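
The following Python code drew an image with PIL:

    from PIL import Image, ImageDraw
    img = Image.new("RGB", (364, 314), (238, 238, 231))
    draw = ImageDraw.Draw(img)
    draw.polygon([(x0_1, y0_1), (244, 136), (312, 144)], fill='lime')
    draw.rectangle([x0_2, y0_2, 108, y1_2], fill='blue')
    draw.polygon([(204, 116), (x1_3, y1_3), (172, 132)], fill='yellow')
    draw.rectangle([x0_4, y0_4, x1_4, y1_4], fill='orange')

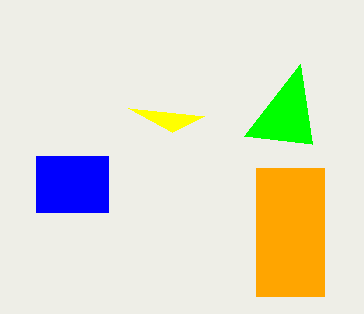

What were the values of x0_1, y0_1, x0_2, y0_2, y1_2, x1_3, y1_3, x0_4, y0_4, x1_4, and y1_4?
x0_1 = 300, y0_1 = 64, x0_2 = 36, y0_2 = 156, y1_2 = 212, x1_3 = 128, y1_3 = 108, x0_4 = 256, y0_4 = 168, x1_4 = 324, y1_4 = 296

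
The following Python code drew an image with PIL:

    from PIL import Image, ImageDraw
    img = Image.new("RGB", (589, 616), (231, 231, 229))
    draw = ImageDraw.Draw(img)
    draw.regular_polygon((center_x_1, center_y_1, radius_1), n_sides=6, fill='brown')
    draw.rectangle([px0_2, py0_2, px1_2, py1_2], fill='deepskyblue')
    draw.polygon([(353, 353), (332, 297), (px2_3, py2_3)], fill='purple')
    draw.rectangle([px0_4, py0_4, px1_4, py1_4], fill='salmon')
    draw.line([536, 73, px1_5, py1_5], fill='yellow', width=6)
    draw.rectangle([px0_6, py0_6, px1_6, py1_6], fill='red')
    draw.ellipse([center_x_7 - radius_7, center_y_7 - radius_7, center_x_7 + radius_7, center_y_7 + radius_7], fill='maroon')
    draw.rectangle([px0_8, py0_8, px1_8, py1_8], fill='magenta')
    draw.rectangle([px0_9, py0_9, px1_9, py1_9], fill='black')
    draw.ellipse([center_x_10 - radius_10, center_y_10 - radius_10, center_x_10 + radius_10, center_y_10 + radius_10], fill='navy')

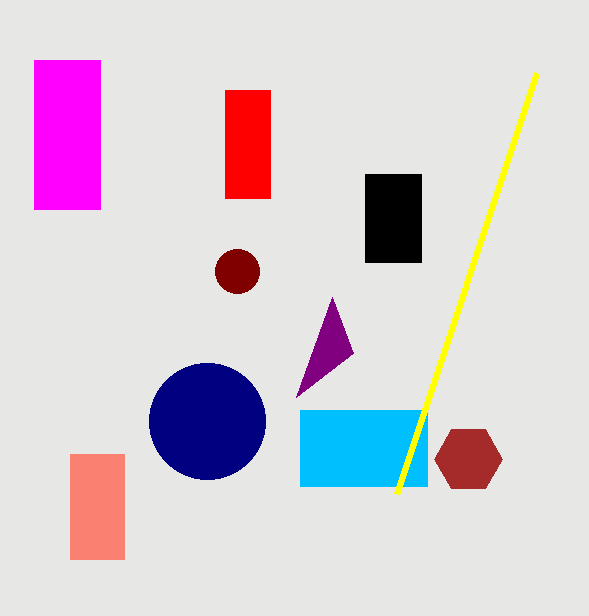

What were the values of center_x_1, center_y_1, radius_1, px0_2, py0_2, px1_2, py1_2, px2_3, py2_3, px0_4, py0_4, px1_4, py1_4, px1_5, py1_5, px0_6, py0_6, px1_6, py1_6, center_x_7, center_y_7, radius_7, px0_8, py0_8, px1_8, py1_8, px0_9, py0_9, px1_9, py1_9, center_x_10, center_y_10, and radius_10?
center_x_1 = 468
center_y_1 = 459
radius_1 = 34
px0_2 = 300
py0_2 = 410
px1_2 = 427
py1_2 = 486
px2_3 = 296
py2_3 = 397
px0_4 = 70
py0_4 = 454
px1_4 = 124
py1_4 = 559
px1_5 = 396
py1_5 = 494
px0_6 = 225
py0_6 = 90
px1_6 = 270
py1_6 = 198
center_x_7 = 237
center_y_7 = 271
radius_7 = 22
px0_8 = 34
py0_8 = 60
px1_8 = 100
py1_8 = 209
px0_9 = 365
py0_9 = 174
px1_9 = 421
py1_9 = 262
center_x_10 = 207
center_y_10 = 421
radius_10 = 58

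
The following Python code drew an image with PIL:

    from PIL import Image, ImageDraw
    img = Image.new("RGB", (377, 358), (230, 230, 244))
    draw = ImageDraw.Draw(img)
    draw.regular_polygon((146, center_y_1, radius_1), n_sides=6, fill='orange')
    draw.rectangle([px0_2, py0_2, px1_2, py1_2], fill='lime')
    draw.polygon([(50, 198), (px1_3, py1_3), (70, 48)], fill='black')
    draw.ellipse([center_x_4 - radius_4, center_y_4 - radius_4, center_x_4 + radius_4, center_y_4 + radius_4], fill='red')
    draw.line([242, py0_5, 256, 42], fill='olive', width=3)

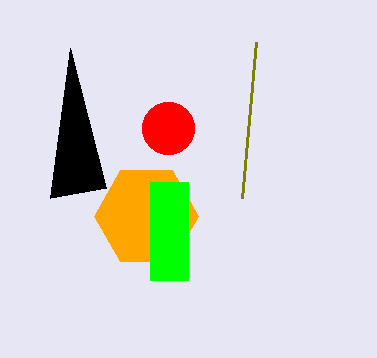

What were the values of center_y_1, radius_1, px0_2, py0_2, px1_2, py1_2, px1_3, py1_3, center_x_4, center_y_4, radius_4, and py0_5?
center_y_1 = 216; radius_1 = 52; px0_2 = 150; py0_2 = 182; px1_2 = 188; py1_2 = 280; px1_3 = 106; py1_3 = 188; center_x_4 = 168; center_y_4 = 128; radius_4 = 26; py0_5 = 198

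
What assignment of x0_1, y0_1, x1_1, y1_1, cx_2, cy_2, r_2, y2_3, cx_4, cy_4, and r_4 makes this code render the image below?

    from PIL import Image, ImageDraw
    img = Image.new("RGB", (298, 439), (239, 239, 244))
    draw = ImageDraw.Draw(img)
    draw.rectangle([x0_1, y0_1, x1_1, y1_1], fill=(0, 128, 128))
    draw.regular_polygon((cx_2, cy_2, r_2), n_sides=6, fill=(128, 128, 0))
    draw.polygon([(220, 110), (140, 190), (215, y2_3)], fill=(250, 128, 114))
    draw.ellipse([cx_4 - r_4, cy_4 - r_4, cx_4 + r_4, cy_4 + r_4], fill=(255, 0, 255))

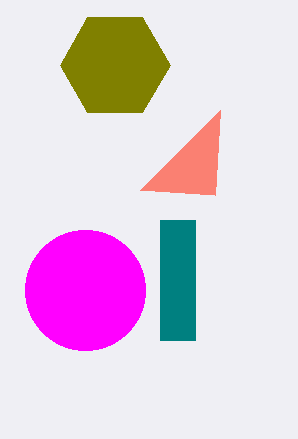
x0_1 = 160; y0_1 = 220; x1_1 = 195; y1_1 = 340; cx_2 = 115; cy_2 = 65; r_2 = 55; y2_3 = 195; cx_4 = 85; cy_4 = 290; r_4 = 60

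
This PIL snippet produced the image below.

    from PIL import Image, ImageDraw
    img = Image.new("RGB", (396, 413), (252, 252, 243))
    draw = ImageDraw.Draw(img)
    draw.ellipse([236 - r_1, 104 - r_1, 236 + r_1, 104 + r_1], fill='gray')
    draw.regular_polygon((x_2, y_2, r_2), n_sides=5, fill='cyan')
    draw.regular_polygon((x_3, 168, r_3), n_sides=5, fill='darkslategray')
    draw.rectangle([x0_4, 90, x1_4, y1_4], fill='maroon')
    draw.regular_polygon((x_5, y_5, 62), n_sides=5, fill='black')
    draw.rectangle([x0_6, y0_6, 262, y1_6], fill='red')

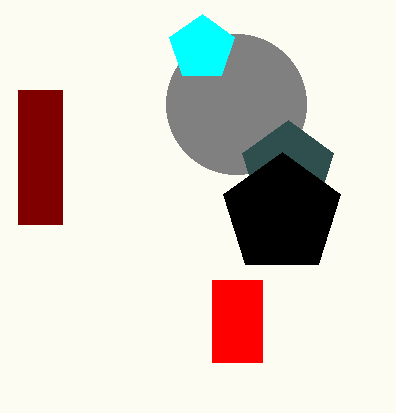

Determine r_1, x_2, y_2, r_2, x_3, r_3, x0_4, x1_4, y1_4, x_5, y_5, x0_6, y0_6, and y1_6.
r_1 = 70; x_2 = 202; y_2 = 48; r_2 = 34; x_3 = 288; r_3 = 48; x0_4 = 18; x1_4 = 62; y1_4 = 224; x_5 = 282; y_5 = 214; x0_6 = 212; y0_6 = 280; y1_6 = 362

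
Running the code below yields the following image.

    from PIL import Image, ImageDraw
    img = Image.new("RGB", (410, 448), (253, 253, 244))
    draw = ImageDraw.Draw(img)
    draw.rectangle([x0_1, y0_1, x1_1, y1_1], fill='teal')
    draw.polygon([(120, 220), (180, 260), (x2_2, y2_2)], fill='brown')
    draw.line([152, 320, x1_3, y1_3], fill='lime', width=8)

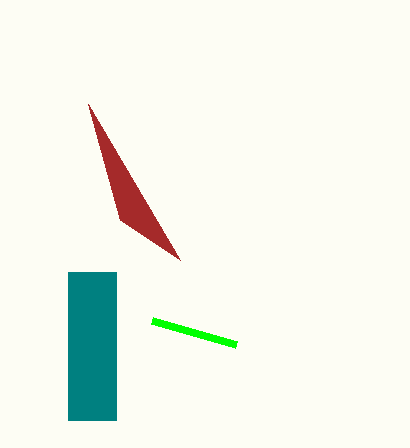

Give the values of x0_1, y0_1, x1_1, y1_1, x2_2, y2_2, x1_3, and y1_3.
x0_1 = 68, y0_1 = 272, x1_1 = 116, y1_1 = 420, x2_2 = 88, y2_2 = 104, x1_3 = 236, y1_3 = 344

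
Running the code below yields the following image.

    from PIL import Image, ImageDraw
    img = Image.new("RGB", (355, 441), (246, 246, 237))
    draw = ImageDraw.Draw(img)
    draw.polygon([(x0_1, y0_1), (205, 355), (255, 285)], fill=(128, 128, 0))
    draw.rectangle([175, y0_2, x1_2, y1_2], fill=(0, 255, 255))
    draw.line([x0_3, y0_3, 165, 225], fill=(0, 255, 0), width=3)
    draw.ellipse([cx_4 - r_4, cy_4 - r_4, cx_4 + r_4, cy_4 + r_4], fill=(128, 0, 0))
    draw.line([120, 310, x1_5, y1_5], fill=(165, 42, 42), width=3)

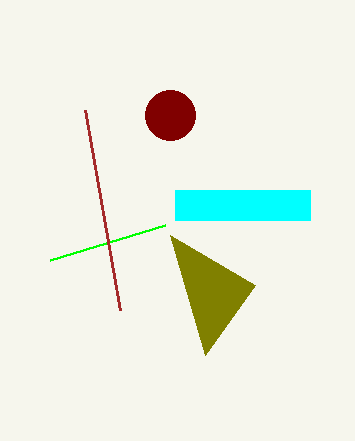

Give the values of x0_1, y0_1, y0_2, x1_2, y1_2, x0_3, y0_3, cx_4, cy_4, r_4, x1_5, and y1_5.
x0_1 = 170, y0_1 = 235, y0_2 = 190, x1_2 = 310, y1_2 = 220, x0_3 = 50, y0_3 = 260, cx_4 = 170, cy_4 = 115, r_4 = 25, x1_5 = 85, y1_5 = 110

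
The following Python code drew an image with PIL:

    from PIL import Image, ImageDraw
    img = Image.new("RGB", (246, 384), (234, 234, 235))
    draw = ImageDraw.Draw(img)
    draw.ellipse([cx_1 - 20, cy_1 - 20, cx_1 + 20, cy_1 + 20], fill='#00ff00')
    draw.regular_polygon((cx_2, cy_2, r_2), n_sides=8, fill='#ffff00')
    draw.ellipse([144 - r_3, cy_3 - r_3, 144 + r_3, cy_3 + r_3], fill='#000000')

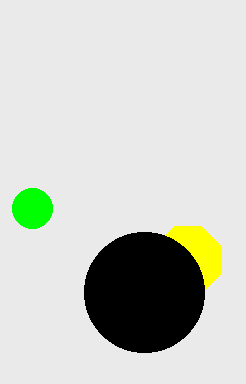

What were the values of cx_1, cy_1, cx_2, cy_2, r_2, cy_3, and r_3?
cx_1 = 32
cy_1 = 208
cx_2 = 188
cy_2 = 260
r_2 = 36
cy_3 = 292
r_3 = 60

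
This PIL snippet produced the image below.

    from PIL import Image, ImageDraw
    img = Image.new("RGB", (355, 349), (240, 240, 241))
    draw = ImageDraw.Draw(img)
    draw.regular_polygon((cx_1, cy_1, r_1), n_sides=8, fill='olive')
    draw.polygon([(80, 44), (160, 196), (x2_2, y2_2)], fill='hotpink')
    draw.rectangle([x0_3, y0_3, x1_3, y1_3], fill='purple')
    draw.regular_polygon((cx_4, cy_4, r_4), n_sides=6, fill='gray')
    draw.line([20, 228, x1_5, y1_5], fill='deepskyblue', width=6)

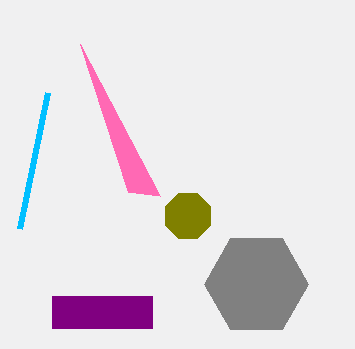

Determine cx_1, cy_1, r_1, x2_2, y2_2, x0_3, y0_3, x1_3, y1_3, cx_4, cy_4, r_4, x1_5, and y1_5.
cx_1 = 188, cy_1 = 216, r_1 = 24, x2_2 = 128, y2_2 = 192, x0_3 = 52, y0_3 = 296, x1_3 = 152, y1_3 = 328, cx_4 = 256, cy_4 = 284, r_4 = 52, x1_5 = 48, y1_5 = 92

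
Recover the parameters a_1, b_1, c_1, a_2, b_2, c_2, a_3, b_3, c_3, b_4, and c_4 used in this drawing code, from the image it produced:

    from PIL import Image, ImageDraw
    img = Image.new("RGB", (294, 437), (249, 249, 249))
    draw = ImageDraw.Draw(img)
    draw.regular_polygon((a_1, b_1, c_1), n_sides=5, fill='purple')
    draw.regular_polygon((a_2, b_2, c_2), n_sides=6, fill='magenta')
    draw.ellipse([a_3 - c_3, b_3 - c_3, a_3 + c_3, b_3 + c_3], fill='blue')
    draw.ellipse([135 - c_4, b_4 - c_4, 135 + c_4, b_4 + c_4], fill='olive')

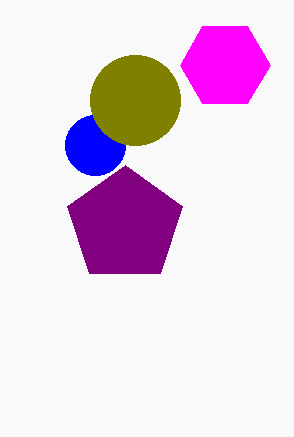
a_1 = 125, b_1 = 225, c_1 = 60, a_2 = 225, b_2 = 65, c_2 = 45, a_3 = 95, b_3 = 145, c_3 = 30, b_4 = 100, c_4 = 45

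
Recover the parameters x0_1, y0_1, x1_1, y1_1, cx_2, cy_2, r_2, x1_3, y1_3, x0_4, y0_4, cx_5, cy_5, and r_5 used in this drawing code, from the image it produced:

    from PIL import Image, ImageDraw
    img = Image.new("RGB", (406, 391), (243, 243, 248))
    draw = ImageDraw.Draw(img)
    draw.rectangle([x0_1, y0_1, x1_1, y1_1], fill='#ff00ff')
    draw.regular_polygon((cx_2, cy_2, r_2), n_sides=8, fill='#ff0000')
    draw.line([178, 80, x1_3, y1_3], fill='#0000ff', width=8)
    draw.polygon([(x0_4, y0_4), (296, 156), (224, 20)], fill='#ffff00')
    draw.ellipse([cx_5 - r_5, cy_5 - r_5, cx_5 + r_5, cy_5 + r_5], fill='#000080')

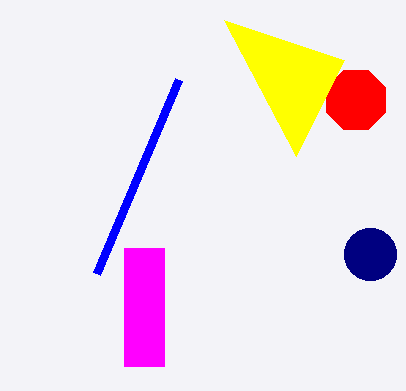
x0_1 = 124; y0_1 = 248; x1_1 = 164; y1_1 = 366; cx_2 = 356; cy_2 = 100; r_2 = 32; x1_3 = 96; y1_3 = 274; x0_4 = 344; y0_4 = 60; cx_5 = 370; cy_5 = 254; r_5 = 26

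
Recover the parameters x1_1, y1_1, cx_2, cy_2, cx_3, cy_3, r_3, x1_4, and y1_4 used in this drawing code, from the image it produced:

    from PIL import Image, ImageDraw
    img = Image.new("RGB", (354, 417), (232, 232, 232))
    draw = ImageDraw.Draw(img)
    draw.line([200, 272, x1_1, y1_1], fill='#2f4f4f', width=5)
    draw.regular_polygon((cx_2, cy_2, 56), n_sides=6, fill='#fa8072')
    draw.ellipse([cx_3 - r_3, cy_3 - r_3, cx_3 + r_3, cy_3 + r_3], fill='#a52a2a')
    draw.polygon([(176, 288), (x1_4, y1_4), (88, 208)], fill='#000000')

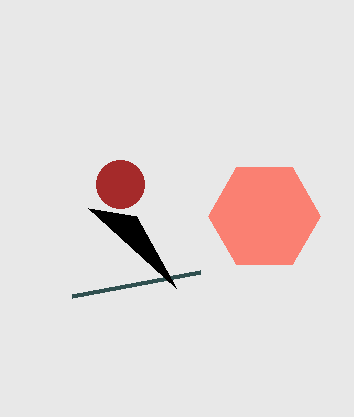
x1_1 = 72; y1_1 = 296; cx_2 = 264; cy_2 = 216; cx_3 = 120; cy_3 = 184; r_3 = 24; x1_4 = 136; y1_4 = 216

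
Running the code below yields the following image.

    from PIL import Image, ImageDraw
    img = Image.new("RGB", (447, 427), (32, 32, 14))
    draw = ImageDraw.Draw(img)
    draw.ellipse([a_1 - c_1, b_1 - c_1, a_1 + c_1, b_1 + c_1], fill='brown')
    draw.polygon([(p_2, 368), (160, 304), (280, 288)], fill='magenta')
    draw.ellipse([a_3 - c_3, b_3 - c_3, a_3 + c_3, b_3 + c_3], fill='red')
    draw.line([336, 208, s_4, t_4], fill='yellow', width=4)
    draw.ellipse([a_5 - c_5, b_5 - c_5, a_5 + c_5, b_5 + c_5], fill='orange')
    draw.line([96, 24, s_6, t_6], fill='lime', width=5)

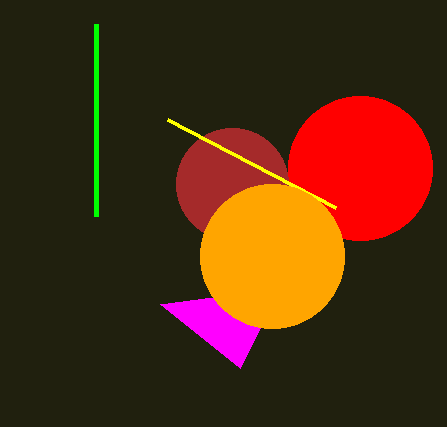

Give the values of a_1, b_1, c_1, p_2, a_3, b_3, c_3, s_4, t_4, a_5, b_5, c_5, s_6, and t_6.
a_1 = 232; b_1 = 184; c_1 = 56; p_2 = 240; a_3 = 360; b_3 = 168; c_3 = 72; s_4 = 168; t_4 = 120; a_5 = 272; b_5 = 256; c_5 = 72; s_6 = 96; t_6 = 216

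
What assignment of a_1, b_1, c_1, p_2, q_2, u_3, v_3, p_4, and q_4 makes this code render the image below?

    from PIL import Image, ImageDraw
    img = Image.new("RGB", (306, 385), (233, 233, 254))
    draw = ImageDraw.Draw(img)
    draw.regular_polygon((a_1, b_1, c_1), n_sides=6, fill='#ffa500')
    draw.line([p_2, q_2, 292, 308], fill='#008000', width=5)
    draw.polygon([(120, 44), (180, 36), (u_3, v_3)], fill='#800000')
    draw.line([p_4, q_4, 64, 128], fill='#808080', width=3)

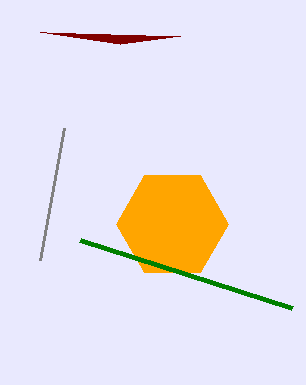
a_1 = 172
b_1 = 224
c_1 = 56
p_2 = 80
q_2 = 240
u_3 = 40
v_3 = 32
p_4 = 40
q_4 = 260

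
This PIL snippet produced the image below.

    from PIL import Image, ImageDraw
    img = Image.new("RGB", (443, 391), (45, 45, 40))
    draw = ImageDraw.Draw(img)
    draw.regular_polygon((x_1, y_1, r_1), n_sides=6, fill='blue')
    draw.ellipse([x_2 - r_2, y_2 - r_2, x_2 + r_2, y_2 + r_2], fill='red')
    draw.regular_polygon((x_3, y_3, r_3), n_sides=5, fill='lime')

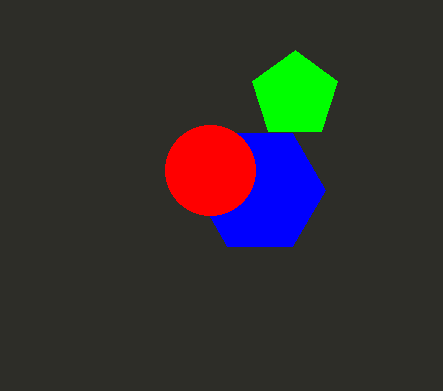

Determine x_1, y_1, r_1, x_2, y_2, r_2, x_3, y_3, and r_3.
x_1 = 260, y_1 = 190, r_1 = 65, x_2 = 210, y_2 = 170, r_2 = 45, x_3 = 295, y_3 = 95, r_3 = 45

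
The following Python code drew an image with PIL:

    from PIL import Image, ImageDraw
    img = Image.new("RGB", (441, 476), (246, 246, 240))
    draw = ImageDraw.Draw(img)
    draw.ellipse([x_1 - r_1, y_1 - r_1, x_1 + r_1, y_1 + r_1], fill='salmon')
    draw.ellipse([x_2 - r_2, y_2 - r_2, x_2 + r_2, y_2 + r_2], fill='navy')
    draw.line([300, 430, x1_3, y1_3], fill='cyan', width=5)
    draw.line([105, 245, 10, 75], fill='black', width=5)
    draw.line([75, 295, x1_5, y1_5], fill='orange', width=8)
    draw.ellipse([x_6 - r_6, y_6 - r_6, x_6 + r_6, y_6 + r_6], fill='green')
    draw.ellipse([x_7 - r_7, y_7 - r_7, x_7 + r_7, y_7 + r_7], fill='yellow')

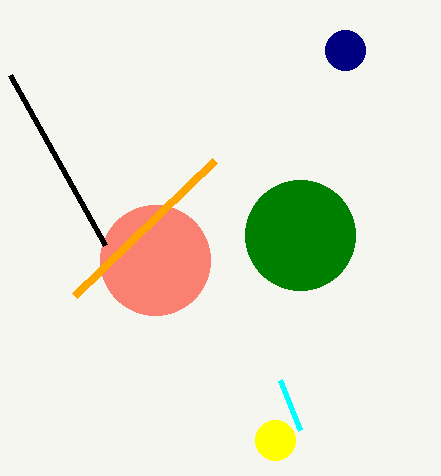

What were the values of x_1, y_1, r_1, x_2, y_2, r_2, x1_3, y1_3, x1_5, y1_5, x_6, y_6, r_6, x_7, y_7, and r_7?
x_1 = 155; y_1 = 260; r_1 = 55; x_2 = 345; y_2 = 50; r_2 = 20; x1_3 = 280; y1_3 = 380; x1_5 = 215; y1_5 = 160; x_6 = 300; y_6 = 235; r_6 = 55; x_7 = 275; y_7 = 440; r_7 = 20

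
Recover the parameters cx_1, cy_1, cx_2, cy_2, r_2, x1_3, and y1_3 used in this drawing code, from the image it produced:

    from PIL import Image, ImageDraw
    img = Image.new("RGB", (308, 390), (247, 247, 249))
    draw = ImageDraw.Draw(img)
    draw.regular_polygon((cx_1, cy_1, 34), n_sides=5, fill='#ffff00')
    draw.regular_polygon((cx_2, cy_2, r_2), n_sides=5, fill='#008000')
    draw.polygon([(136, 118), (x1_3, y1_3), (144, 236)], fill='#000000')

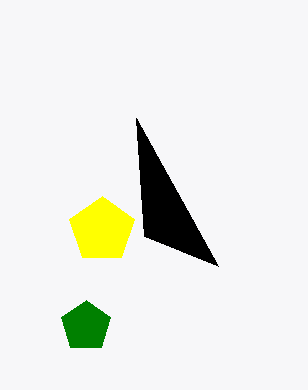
cx_1 = 102; cy_1 = 230; cx_2 = 86; cy_2 = 326; r_2 = 26; x1_3 = 218; y1_3 = 266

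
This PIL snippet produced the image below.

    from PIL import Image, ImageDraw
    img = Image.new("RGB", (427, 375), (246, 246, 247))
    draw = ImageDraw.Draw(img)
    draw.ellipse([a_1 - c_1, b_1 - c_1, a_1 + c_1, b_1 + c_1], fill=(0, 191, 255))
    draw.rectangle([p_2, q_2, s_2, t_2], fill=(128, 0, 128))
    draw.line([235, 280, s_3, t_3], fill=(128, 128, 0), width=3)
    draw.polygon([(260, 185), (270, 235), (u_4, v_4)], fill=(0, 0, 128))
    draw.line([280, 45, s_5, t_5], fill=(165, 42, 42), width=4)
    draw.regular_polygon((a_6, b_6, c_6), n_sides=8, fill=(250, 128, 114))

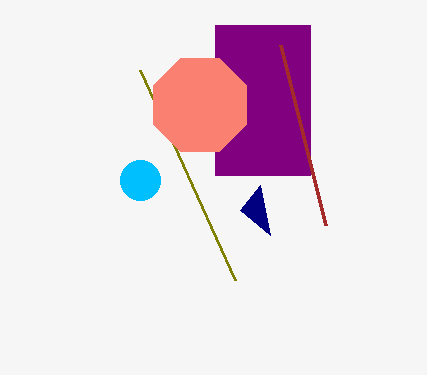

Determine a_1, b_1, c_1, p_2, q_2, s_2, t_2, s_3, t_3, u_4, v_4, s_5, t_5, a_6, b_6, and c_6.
a_1 = 140
b_1 = 180
c_1 = 20
p_2 = 215
q_2 = 25
s_2 = 310
t_2 = 175
s_3 = 140
t_3 = 70
u_4 = 240
v_4 = 210
s_5 = 325
t_5 = 225
a_6 = 200
b_6 = 105
c_6 = 50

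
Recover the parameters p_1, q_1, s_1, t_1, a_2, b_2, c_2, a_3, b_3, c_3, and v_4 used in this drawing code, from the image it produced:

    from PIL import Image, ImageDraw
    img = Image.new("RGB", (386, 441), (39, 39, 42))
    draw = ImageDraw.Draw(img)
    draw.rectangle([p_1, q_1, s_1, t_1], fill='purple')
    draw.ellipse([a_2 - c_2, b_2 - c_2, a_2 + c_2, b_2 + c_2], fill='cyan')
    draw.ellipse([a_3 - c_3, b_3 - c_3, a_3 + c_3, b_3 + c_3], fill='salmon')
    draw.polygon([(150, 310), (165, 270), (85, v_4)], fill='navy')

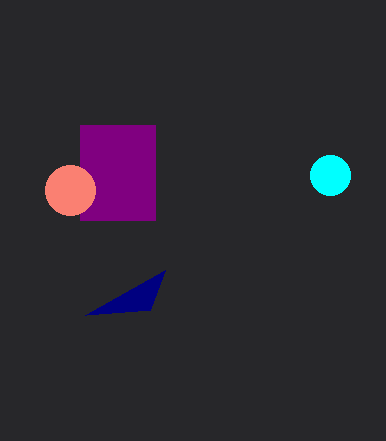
p_1 = 80, q_1 = 125, s_1 = 155, t_1 = 220, a_2 = 330, b_2 = 175, c_2 = 20, a_3 = 70, b_3 = 190, c_3 = 25, v_4 = 315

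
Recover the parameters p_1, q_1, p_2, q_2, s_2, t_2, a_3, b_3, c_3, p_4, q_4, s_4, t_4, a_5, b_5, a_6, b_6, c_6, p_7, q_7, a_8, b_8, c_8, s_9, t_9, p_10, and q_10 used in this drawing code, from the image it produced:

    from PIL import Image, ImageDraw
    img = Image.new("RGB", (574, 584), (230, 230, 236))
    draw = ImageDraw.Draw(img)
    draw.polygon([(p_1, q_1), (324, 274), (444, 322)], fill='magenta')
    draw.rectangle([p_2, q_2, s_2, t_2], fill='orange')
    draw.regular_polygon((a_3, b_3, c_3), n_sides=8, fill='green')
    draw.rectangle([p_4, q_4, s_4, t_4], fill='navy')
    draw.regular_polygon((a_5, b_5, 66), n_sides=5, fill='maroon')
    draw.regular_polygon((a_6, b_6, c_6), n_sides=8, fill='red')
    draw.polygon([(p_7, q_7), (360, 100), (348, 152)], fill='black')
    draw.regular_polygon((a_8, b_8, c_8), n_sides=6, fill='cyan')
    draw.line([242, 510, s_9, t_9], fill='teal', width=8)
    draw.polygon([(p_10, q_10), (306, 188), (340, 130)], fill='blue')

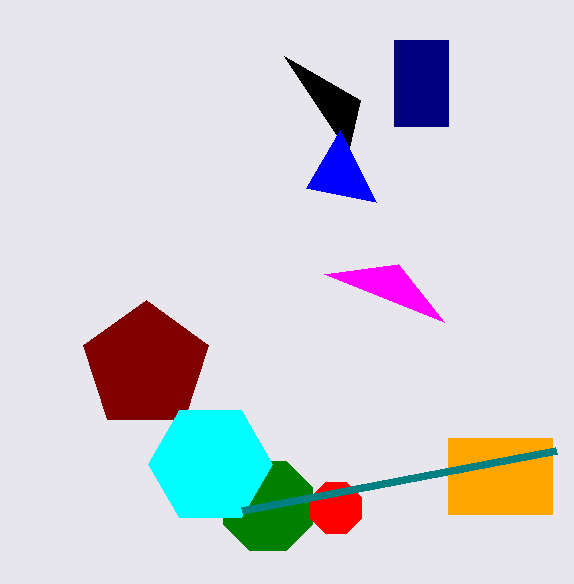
p_1 = 398, q_1 = 264, p_2 = 448, q_2 = 438, s_2 = 552, t_2 = 514, a_3 = 268, b_3 = 506, c_3 = 48, p_4 = 394, q_4 = 40, s_4 = 448, t_4 = 126, a_5 = 146, b_5 = 366, a_6 = 336, b_6 = 508, c_6 = 28, p_7 = 284, q_7 = 56, a_8 = 210, b_8 = 464, c_8 = 62, s_9 = 556, t_9 = 450, p_10 = 376, q_10 = 202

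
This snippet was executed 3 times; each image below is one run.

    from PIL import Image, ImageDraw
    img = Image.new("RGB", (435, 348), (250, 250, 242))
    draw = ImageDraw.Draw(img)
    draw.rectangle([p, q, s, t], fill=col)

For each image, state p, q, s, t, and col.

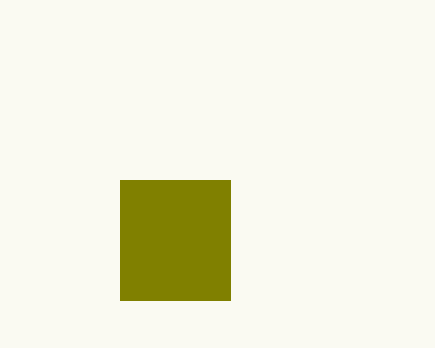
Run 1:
p = 120, q = 180, s = 230, t = 300, col = 'olive'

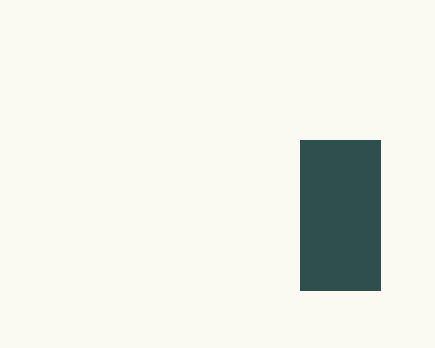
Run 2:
p = 300; q = 140; s = 380; t = 290; col = 'darkslategray'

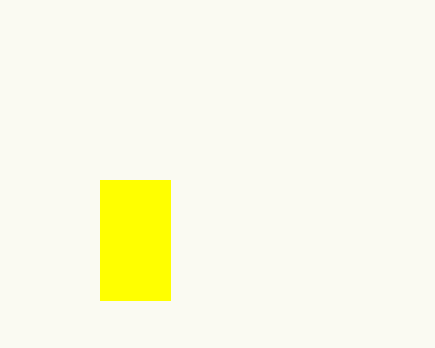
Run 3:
p = 100; q = 180; s = 170; t = 300; col = 'yellow'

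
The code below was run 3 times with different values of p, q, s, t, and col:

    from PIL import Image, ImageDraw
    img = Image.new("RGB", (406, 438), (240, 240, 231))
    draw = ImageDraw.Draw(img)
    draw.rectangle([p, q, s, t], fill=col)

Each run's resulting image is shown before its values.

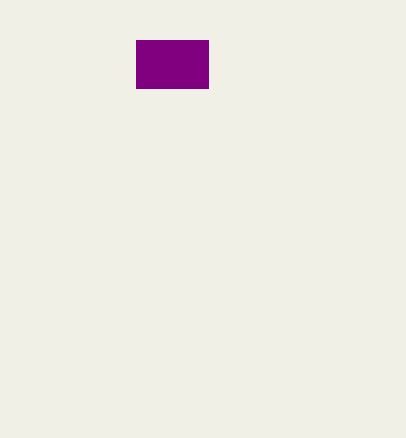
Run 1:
p = 136, q = 40, s = 208, t = 88, col = 'purple'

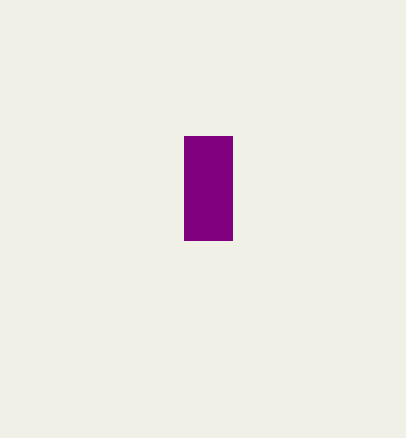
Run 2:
p = 184
q = 136
s = 232
t = 240
col = 'purple'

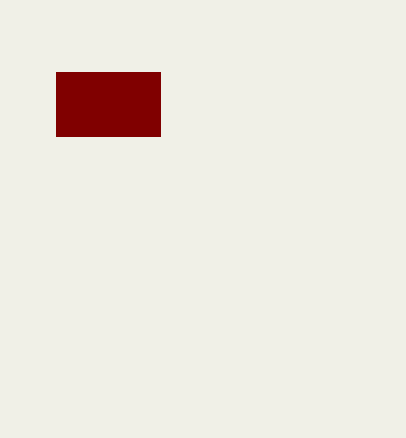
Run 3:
p = 56; q = 72; s = 160; t = 136; col = 'maroon'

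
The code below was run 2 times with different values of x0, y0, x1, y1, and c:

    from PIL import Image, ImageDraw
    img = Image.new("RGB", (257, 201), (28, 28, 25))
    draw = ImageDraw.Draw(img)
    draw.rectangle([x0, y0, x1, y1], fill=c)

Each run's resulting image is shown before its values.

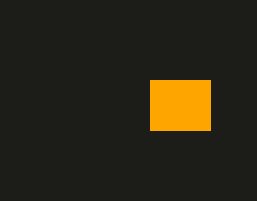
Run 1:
x0 = 150; y0 = 80; x1 = 210; y1 = 130; c = 'orange'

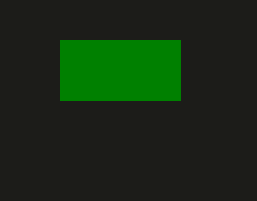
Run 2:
x0 = 60; y0 = 40; x1 = 180; y1 = 100; c = 'green'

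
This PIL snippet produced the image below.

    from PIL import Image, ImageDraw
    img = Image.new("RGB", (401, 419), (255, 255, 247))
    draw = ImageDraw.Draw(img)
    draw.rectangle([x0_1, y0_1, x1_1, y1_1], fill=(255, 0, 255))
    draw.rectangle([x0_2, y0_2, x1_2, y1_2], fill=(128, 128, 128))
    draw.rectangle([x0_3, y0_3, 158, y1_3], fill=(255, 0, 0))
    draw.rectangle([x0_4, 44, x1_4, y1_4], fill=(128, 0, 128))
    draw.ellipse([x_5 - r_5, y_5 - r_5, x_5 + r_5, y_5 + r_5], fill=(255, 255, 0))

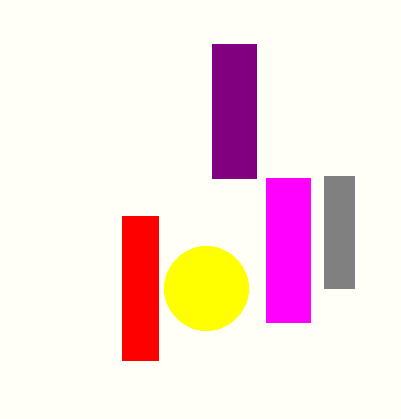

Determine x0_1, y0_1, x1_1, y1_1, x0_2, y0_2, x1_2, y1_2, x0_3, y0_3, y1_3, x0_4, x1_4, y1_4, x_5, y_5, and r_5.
x0_1 = 266
y0_1 = 178
x1_1 = 310
y1_1 = 322
x0_2 = 324
y0_2 = 176
x1_2 = 354
y1_2 = 288
x0_3 = 122
y0_3 = 216
y1_3 = 360
x0_4 = 212
x1_4 = 256
y1_4 = 178
x_5 = 206
y_5 = 288
r_5 = 42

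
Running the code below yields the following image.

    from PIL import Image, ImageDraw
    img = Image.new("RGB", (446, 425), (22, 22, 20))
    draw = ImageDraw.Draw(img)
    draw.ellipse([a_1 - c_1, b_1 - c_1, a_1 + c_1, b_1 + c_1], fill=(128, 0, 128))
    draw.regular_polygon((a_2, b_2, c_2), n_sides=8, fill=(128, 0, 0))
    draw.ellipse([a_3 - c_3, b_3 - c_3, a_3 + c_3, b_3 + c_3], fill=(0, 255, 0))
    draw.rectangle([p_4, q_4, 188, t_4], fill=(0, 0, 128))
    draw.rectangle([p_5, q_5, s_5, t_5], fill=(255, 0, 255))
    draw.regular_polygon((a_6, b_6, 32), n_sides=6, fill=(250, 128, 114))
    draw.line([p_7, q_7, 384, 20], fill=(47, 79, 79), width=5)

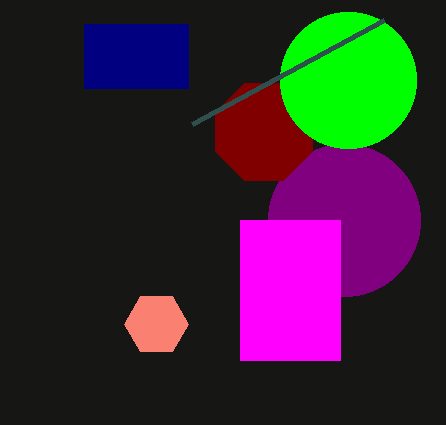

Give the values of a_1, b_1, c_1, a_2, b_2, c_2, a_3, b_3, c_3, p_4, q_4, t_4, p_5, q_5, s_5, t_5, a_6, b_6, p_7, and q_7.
a_1 = 344; b_1 = 220; c_1 = 76; a_2 = 264; b_2 = 132; c_2 = 52; a_3 = 348; b_3 = 80; c_3 = 68; p_4 = 84; q_4 = 24; t_4 = 88; p_5 = 240; q_5 = 220; s_5 = 340; t_5 = 360; a_6 = 156; b_6 = 324; p_7 = 192; q_7 = 124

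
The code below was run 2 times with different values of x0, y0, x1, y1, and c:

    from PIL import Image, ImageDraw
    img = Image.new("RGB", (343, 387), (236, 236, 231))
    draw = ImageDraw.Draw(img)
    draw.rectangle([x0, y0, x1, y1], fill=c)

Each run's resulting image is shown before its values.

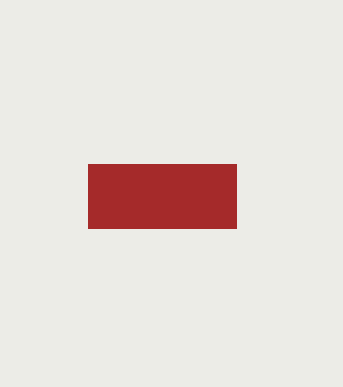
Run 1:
x0 = 88
y0 = 164
x1 = 236
y1 = 228
c = 'brown'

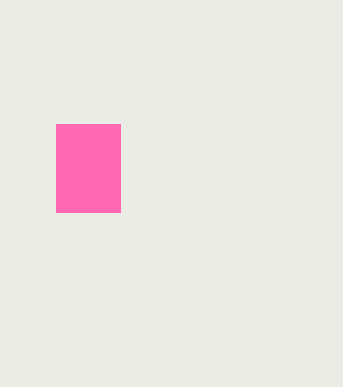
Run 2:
x0 = 56; y0 = 124; x1 = 120; y1 = 212; c = 'hotpink'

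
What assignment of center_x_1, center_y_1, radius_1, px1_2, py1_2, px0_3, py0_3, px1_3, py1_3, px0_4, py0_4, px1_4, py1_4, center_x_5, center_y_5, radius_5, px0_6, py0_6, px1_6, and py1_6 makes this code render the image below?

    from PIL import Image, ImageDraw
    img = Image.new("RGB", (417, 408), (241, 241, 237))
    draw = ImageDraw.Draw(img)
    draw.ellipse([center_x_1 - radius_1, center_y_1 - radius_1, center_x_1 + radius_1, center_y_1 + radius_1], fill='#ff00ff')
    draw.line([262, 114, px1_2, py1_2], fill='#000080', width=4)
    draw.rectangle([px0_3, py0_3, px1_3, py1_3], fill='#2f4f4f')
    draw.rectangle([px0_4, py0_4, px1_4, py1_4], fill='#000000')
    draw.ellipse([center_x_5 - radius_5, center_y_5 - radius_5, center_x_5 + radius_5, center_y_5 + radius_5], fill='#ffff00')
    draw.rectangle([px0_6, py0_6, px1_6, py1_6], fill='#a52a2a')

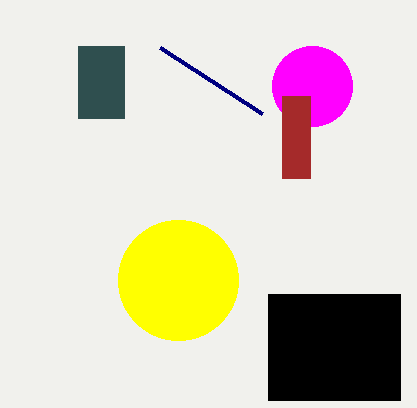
center_x_1 = 312; center_y_1 = 86; radius_1 = 40; px1_2 = 160; py1_2 = 48; px0_3 = 78; py0_3 = 46; px1_3 = 124; py1_3 = 118; px0_4 = 268; py0_4 = 294; px1_4 = 400; py1_4 = 400; center_x_5 = 178; center_y_5 = 280; radius_5 = 60; px0_6 = 282; py0_6 = 96; px1_6 = 310; py1_6 = 178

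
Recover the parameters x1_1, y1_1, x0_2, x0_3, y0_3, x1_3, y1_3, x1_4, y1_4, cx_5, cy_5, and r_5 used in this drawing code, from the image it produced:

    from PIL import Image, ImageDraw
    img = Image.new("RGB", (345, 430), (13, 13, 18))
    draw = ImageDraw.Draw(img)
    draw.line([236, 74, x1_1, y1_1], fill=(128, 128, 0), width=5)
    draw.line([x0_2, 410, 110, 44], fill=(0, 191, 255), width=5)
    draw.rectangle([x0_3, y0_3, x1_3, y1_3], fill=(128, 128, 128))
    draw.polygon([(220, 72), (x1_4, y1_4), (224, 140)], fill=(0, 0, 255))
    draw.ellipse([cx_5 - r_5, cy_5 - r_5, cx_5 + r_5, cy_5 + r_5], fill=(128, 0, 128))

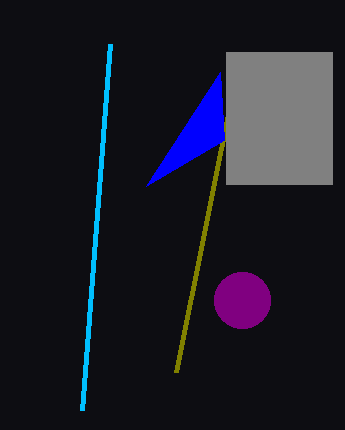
x1_1 = 176
y1_1 = 372
x0_2 = 82
x0_3 = 226
y0_3 = 52
x1_3 = 332
y1_3 = 184
x1_4 = 146
y1_4 = 186
cx_5 = 242
cy_5 = 300
r_5 = 28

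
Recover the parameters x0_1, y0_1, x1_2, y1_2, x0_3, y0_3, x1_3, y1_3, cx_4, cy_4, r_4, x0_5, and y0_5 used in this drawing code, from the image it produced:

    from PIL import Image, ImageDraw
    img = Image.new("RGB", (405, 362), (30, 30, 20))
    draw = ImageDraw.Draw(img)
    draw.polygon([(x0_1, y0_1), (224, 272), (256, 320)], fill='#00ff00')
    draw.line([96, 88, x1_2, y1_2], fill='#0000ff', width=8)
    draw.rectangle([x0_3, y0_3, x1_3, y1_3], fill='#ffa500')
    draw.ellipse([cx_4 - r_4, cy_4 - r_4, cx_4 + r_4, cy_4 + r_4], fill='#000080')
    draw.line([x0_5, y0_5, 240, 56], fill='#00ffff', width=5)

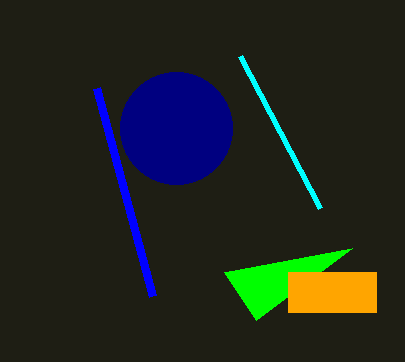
x0_1 = 352, y0_1 = 248, x1_2 = 152, y1_2 = 296, x0_3 = 288, y0_3 = 272, x1_3 = 376, y1_3 = 312, cx_4 = 176, cy_4 = 128, r_4 = 56, x0_5 = 320, y0_5 = 208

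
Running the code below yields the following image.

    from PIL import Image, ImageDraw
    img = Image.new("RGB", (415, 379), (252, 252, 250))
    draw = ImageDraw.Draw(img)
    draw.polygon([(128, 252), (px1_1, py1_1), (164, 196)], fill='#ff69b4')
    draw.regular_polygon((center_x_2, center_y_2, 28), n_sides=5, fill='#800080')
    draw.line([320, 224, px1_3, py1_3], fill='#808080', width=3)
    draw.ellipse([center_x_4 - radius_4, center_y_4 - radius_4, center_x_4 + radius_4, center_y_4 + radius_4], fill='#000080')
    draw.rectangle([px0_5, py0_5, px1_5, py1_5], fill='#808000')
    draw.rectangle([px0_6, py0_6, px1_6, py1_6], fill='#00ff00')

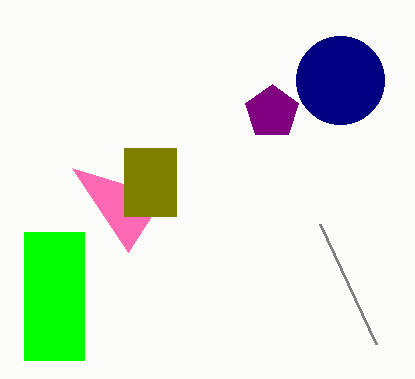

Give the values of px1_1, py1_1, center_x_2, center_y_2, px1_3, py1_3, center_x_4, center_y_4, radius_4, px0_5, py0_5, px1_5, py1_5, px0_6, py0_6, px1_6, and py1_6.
px1_1 = 72, py1_1 = 168, center_x_2 = 272, center_y_2 = 112, px1_3 = 376, py1_3 = 344, center_x_4 = 340, center_y_4 = 80, radius_4 = 44, px0_5 = 124, py0_5 = 148, px1_5 = 176, py1_5 = 216, px0_6 = 24, py0_6 = 232, px1_6 = 84, py1_6 = 360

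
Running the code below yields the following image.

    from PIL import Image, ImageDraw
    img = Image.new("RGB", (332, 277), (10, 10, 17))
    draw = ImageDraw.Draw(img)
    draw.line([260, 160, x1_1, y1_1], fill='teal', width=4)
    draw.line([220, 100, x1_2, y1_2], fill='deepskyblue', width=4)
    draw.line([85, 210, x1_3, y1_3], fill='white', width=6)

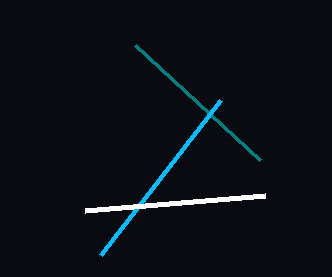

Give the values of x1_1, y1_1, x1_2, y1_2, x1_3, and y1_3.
x1_1 = 135, y1_1 = 45, x1_2 = 100, y1_2 = 255, x1_3 = 265, y1_3 = 195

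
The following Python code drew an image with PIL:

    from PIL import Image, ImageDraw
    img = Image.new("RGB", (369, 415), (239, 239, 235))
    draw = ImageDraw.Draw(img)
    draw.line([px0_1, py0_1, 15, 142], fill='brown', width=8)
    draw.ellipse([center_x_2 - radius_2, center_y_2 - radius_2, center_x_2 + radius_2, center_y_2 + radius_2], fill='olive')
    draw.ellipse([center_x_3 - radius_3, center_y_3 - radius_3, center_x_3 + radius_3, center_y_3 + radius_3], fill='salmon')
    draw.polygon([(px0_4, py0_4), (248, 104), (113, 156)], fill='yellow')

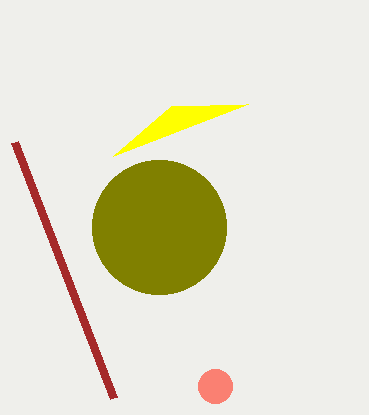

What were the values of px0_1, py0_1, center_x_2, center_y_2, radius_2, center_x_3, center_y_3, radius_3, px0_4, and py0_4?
px0_1 = 114; py0_1 = 398; center_x_2 = 159; center_y_2 = 227; radius_2 = 67; center_x_3 = 215; center_y_3 = 386; radius_3 = 17; px0_4 = 171; py0_4 = 106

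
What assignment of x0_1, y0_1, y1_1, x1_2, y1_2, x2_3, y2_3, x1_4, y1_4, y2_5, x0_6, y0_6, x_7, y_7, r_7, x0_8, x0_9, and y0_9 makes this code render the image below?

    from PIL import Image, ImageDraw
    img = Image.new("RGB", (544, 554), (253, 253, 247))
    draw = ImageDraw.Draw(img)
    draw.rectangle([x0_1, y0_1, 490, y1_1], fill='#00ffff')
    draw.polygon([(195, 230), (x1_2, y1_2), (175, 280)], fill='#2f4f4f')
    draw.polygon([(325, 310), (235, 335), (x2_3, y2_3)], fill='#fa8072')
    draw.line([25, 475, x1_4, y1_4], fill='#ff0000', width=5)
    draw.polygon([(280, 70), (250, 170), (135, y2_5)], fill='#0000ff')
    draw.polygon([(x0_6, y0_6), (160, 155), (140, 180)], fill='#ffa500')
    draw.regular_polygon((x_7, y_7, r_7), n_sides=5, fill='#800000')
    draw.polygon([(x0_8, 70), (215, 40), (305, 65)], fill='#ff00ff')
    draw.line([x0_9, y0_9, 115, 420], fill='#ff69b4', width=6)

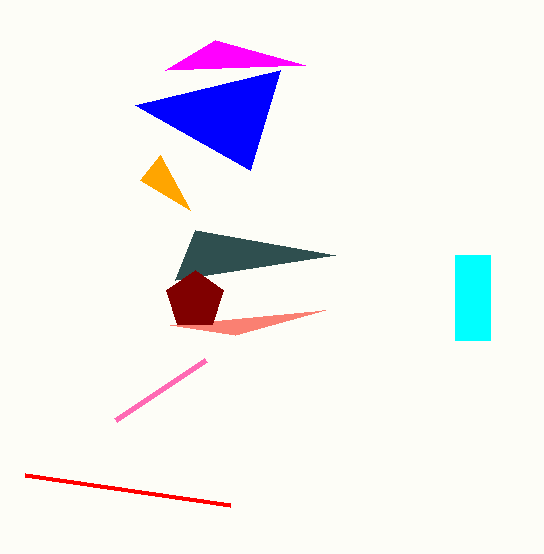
x0_1 = 455; y0_1 = 255; y1_1 = 340; x1_2 = 335; y1_2 = 255; x2_3 = 170; y2_3 = 325; x1_4 = 230; y1_4 = 505; y2_5 = 105; x0_6 = 190; y0_6 = 210; x_7 = 195; y_7 = 300; r_7 = 30; x0_8 = 165; x0_9 = 205; y0_9 = 360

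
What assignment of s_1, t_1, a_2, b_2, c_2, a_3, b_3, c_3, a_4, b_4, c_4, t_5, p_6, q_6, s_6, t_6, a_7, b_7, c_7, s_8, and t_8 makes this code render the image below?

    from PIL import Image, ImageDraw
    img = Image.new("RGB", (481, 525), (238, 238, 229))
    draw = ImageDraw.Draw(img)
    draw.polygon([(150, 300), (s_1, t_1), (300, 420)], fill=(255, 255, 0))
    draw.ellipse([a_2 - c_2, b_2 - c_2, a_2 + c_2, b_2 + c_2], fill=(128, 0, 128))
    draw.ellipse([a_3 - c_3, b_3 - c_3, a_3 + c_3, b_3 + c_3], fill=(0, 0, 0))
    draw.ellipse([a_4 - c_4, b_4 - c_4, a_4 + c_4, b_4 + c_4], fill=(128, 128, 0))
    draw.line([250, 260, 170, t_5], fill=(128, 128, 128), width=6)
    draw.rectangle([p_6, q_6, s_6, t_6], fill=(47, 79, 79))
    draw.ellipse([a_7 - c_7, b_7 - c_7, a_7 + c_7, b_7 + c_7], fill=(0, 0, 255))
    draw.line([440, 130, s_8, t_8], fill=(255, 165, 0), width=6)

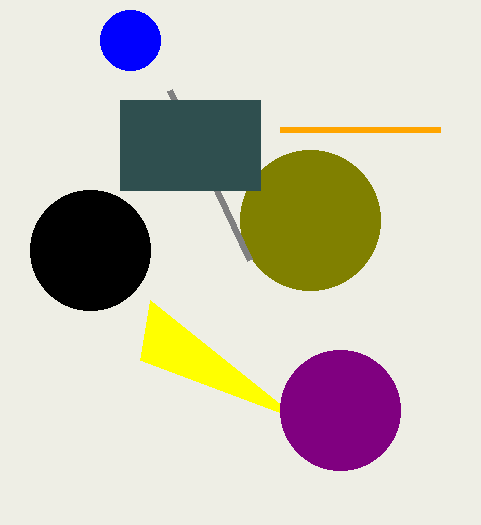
s_1 = 140
t_1 = 360
a_2 = 340
b_2 = 410
c_2 = 60
a_3 = 90
b_3 = 250
c_3 = 60
a_4 = 310
b_4 = 220
c_4 = 70
t_5 = 90
p_6 = 120
q_6 = 100
s_6 = 260
t_6 = 190
a_7 = 130
b_7 = 40
c_7 = 30
s_8 = 280
t_8 = 130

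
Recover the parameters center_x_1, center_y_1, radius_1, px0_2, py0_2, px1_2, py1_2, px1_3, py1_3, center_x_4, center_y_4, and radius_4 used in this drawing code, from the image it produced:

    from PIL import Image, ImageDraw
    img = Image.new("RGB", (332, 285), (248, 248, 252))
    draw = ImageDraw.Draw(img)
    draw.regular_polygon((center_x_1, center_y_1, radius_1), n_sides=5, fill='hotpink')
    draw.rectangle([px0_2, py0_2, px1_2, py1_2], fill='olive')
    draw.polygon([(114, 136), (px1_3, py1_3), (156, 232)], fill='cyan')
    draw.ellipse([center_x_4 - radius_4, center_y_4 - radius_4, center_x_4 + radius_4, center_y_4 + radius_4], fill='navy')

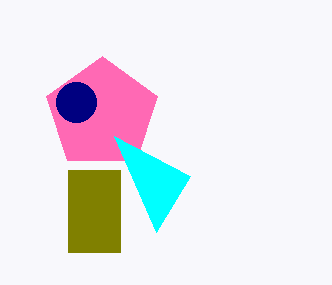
center_x_1 = 102, center_y_1 = 114, radius_1 = 58, px0_2 = 68, py0_2 = 170, px1_2 = 120, py1_2 = 252, px1_3 = 190, py1_3 = 176, center_x_4 = 76, center_y_4 = 102, radius_4 = 20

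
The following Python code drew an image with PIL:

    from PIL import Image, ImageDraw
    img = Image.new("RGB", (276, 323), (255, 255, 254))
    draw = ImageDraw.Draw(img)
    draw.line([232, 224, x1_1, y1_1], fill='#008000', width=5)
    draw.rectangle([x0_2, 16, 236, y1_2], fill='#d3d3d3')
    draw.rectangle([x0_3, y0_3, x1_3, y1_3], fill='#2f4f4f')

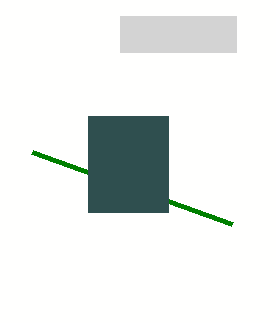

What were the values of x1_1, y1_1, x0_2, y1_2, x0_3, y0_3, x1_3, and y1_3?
x1_1 = 32
y1_1 = 152
x0_2 = 120
y1_2 = 52
x0_3 = 88
y0_3 = 116
x1_3 = 168
y1_3 = 212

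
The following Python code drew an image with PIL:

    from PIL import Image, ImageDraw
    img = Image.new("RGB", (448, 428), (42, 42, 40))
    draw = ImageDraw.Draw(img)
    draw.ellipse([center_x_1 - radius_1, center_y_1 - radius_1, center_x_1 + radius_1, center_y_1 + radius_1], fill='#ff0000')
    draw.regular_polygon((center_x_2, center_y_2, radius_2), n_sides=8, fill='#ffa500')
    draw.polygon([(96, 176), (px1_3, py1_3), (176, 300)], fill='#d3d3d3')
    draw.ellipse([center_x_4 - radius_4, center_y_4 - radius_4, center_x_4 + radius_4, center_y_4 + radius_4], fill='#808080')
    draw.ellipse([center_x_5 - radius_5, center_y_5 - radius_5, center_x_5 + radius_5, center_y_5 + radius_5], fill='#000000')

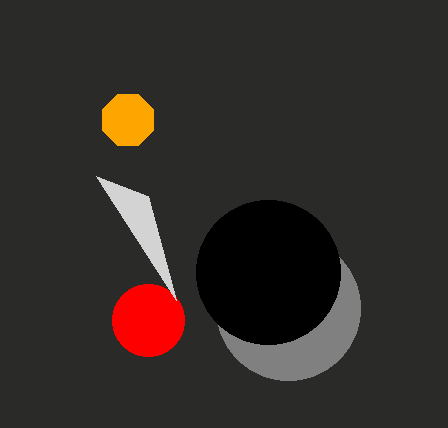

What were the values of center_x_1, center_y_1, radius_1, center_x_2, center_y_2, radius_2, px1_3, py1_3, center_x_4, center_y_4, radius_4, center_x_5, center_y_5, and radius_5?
center_x_1 = 148; center_y_1 = 320; radius_1 = 36; center_x_2 = 128; center_y_2 = 120; radius_2 = 28; px1_3 = 148; py1_3 = 196; center_x_4 = 288; center_y_4 = 308; radius_4 = 72; center_x_5 = 268; center_y_5 = 272; radius_5 = 72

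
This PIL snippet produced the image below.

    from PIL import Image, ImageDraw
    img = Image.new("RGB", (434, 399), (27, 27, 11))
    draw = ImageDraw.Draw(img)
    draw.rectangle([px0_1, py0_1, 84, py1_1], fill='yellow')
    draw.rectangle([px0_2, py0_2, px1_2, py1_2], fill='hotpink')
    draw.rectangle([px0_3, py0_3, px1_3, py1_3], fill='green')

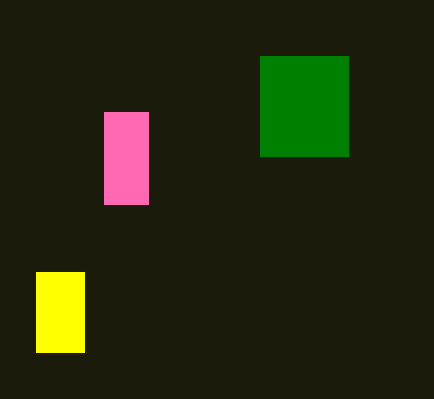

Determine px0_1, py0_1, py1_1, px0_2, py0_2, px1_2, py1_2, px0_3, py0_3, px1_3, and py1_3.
px0_1 = 36
py0_1 = 272
py1_1 = 352
px0_2 = 104
py0_2 = 112
px1_2 = 148
py1_2 = 204
px0_3 = 260
py0_3 = 56
px1_3 = 348
py1_3 = 156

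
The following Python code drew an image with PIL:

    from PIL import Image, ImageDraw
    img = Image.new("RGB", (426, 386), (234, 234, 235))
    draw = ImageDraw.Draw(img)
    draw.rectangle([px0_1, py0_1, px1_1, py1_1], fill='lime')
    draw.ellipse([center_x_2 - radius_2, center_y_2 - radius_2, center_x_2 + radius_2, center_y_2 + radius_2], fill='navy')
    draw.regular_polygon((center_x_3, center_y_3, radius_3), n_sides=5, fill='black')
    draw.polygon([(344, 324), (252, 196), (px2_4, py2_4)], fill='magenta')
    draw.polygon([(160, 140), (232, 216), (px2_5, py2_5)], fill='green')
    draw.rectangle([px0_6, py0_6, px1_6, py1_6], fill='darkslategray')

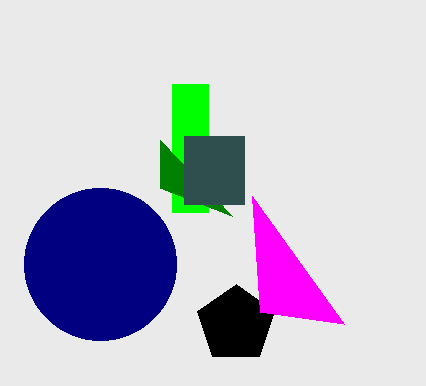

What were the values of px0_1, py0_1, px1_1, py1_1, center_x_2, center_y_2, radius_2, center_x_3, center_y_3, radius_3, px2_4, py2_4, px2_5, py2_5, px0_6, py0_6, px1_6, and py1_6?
px0_1 = 172; py0_1 = 84; px1_1 = 208; py1_1 = 212; center_x_2 = 100; center_y_2 = 264; radius_2 = 76; center_x_3 = 236; center_y_3 = 324; radius_3 = 40; px2_4 = 260; py2_4 = 312; px2_5 = 160; py2_5 = 188; px0_6 = 184; py0_6 = 136; px1_6 = 244; py1_6 = 204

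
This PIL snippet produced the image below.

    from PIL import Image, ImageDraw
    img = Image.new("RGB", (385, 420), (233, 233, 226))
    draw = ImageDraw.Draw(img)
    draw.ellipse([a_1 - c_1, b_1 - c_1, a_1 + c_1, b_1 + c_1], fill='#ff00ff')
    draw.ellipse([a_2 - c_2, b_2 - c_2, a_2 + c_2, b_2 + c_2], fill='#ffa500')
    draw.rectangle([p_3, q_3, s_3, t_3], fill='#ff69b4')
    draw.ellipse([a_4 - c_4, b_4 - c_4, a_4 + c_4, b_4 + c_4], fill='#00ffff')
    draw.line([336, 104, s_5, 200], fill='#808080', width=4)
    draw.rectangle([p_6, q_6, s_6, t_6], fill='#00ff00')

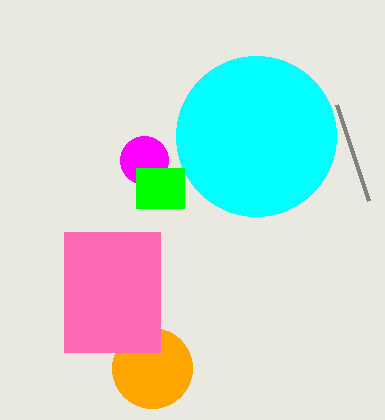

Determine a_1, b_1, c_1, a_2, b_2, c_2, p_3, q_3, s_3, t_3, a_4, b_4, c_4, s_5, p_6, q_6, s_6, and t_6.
a_1 = 144; b_1 = 160; c_1 = 24; a_2 = 152; b_2 = 368; c_2 = 40; p_3 = 64; q_3 = 232; s_3 = 160; t_3 = 352; a_4 = 256; b_4 = 136; c_4 = 80; s_5 = 368; p_6 = 136; q_6 = 168; s_6 = 184; t_6 = 208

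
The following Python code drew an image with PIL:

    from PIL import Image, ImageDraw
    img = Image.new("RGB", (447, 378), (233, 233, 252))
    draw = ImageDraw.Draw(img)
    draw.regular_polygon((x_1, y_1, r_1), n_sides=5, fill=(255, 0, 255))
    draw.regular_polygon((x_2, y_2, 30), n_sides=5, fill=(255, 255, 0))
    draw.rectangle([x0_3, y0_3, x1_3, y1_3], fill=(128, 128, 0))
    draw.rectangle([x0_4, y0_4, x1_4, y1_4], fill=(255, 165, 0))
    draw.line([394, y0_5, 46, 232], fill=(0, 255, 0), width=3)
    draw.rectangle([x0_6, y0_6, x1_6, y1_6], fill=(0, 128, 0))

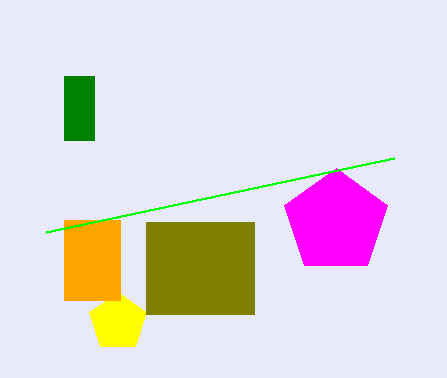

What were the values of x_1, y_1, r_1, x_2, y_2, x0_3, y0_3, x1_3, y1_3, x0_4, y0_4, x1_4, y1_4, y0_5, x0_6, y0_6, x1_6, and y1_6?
x_1 = 336; y_1 = 222; r_1 = 54; x_2 = 118; y_2 = 322; x0_3 = 146; y0_3 = 222; x1_3 = 254; y1_3 = 314; x0_4 = 64; y0_4 = 220; x1_4 = 120; y1_4 = 300; y0_5 = 158; x0_6 = 64; y0_6 = 76; x1_6 = 94; y1_6 = 140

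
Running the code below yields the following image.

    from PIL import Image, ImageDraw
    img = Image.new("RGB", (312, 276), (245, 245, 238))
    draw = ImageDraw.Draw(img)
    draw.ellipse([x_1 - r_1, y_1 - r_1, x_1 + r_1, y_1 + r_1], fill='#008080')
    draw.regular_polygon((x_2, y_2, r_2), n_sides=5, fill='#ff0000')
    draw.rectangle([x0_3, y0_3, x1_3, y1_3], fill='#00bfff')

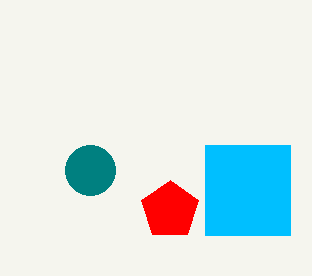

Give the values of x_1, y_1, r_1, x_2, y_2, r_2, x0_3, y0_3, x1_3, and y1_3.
x_1 = 90; y_1 = 170; r_1 = 25; x_2 = 170; y_2 = 210; r_2 = 30; x0_3 = 205; y0_3 = 145; x1_3 = 290; y1_3 = 235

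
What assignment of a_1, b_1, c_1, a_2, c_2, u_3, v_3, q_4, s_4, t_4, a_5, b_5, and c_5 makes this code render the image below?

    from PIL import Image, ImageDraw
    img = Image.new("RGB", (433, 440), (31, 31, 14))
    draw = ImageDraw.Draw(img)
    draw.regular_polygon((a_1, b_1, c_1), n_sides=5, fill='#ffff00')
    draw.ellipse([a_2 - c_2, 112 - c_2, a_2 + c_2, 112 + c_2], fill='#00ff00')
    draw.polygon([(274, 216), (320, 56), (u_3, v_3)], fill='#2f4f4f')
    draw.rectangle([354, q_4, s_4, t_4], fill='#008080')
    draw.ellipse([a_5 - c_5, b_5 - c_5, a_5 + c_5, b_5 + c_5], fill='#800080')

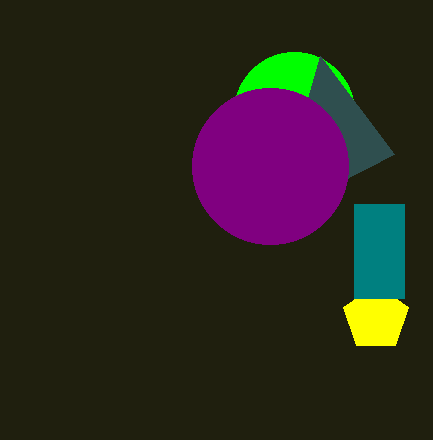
a_1 = 376; b_1 = 318; c_1 = 34; a_2 = 294; c_2 = 60; u_3 = 394; v_3 = 154; q_4 = 204; s_4 = 404; t_4 = 298; a_5 = 270; b_5 = 166; c_5 = 78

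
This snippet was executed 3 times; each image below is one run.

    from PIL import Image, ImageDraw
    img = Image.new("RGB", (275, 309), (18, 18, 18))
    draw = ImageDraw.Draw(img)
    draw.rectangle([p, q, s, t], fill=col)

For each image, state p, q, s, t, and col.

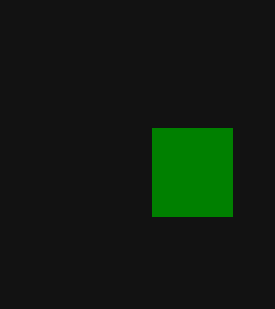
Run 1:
p = 152
q = 128
s = 232
t = 216
col = 'green'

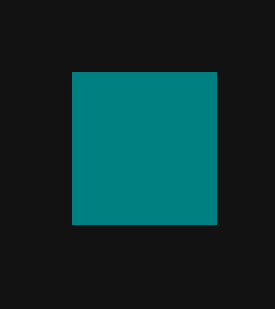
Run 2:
p = 72, q = 72, s = 216, t = 224, col = 'teal'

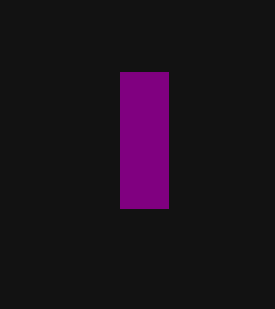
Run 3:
p = 120
q = 72
s = 168
t = 208
col = 'purple'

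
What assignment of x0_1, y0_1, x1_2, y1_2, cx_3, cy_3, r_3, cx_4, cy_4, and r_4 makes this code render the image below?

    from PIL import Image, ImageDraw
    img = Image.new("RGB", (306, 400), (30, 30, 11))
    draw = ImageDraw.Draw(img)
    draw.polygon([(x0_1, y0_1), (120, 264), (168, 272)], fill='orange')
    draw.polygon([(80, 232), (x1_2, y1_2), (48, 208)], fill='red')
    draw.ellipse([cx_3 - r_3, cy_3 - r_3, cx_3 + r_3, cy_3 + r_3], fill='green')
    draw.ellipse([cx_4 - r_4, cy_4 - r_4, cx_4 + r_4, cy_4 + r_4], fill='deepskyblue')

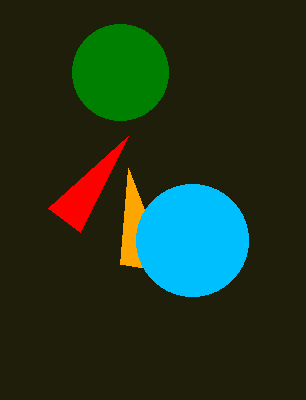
x0_1 = 128; y0_1 = 168; x1_2 = 128; y1_2 = 136; cx_3 = 120; cy_3 = 72; r_3 = 48; cx_4 = 192; cy_4 = 240; r_4 = 56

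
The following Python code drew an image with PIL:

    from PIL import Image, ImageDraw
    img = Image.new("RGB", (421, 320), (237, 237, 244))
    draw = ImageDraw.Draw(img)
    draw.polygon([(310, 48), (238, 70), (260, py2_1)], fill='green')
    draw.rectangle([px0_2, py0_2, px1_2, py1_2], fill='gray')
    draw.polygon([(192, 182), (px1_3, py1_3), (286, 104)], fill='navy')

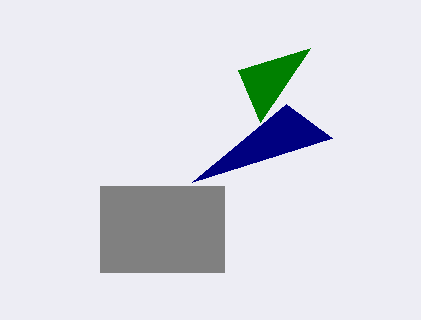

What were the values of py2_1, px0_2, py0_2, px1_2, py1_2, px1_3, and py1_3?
py2_1 = 122; px0_2 = 100; py0_2 = 186; px1_2 = 224; py1_2 = 272; px1_3 = 332; py1_3 = 138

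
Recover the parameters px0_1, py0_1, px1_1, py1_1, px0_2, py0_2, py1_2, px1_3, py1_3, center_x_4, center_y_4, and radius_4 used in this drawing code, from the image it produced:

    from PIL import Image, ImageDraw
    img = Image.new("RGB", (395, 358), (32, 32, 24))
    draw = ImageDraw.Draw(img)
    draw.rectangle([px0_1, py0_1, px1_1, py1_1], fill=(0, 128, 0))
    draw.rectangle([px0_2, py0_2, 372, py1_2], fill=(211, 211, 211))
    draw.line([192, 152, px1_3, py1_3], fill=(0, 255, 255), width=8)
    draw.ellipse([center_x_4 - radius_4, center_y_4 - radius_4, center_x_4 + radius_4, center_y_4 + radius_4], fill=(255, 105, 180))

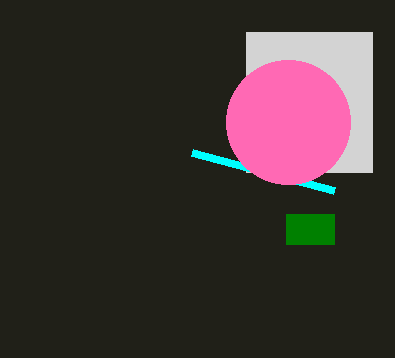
px0_1 = 286, py0_1 = 214, px1_1 = 334, py1_1 = 244, px0_2 = 246, py0_2 = 32, py1_2 = 172, px1_3 = 334, py1_3 = 190, center_x_4 = 288, center_y_4 = 122, radius_4 = 62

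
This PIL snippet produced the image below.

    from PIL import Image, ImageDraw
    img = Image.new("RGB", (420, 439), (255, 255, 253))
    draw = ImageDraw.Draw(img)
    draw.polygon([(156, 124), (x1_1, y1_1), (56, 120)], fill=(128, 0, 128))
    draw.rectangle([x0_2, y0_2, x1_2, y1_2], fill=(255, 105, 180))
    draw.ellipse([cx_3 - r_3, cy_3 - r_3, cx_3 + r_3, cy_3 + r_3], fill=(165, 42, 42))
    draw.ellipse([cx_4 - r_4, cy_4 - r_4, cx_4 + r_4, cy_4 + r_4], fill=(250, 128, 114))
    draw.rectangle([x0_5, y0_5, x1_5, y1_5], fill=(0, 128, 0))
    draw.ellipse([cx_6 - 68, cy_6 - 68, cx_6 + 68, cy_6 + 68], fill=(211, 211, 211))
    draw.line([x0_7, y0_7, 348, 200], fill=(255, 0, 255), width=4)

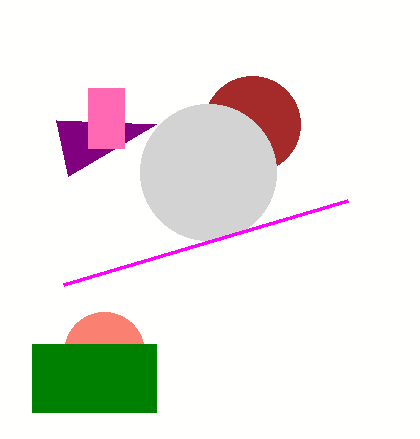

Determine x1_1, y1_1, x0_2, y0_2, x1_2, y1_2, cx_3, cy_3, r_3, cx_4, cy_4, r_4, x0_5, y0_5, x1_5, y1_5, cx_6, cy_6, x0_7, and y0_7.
x1_1 = 68, y1_1 = 176, x0_2 = 88, y0_2 = 88, x1_2 = 124, y1_2 = 148, cx_3 = 252, cy_3 = 124, r_3 = 48, cx_4 = 104, cy_4 = 352, r_4 = 40, x0_5 = 32, y0_5 = 344, x1_5 = 156, y1_5 = 412, cx_6 = 208, cy_6 = 172, x0_7 = 64, y0_7 = 284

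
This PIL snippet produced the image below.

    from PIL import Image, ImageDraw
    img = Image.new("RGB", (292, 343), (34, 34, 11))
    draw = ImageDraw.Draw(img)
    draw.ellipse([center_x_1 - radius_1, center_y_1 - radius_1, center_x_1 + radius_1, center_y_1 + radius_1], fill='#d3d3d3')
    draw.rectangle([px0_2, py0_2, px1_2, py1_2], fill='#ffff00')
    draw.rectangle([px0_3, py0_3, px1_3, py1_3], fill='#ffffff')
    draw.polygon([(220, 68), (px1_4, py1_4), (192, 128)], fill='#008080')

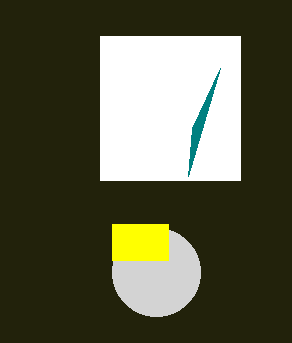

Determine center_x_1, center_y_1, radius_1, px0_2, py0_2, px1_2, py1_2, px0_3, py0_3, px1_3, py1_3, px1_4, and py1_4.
center_x_1 = 156
center_y_1 = 272
radius_1 = 44
px0_2 = 112
py0_2 = 224
px1_2 = 168
py1_2 = 260
px0_3 = 100
py0_3 = 36
px1_3 = 240
py1_3 = 180
px1_4 = 188
py1_4 = 176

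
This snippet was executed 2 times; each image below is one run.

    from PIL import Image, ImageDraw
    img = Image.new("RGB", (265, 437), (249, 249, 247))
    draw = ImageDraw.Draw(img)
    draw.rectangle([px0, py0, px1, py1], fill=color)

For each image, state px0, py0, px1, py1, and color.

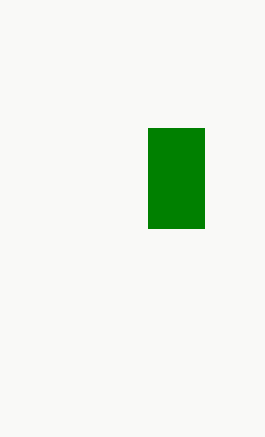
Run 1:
px0 = 148
py0 = 128
px1 = 204
py1 = 228
color = 'green'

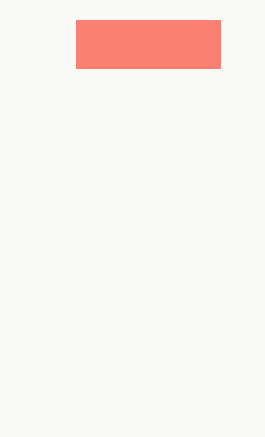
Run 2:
px0 = 76, py0 = 20, px1 = 220, py1 = 68, color = 'salmon'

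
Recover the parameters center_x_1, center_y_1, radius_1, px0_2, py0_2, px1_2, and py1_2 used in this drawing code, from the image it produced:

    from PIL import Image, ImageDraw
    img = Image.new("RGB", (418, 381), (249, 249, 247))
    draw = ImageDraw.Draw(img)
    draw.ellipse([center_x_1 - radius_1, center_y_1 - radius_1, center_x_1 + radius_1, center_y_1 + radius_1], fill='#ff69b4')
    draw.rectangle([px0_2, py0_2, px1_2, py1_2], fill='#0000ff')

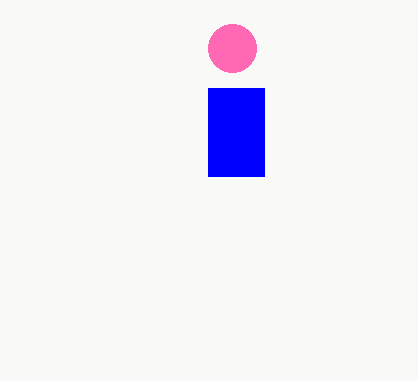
center_x_1 = 232, center_y_1 = 48, radius_1 = 24, px0_2 = 208, py0_2 = 88, px1_2 = 264, py1_2 = 176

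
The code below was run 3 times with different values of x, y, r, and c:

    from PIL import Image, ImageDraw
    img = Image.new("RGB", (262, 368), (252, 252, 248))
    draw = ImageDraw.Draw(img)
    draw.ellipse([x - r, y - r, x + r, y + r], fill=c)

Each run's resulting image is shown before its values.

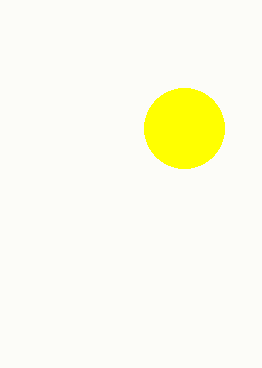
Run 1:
x = 184
y = 128
r = 40
c = 'yellow'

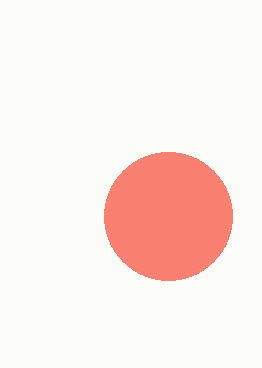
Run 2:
x = 168, y = 216, r = 64, c = 'salmon'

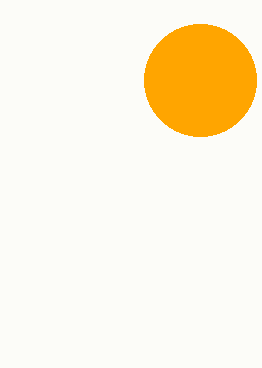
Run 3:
x = 200; y = 80; r = 56; c = 'orange'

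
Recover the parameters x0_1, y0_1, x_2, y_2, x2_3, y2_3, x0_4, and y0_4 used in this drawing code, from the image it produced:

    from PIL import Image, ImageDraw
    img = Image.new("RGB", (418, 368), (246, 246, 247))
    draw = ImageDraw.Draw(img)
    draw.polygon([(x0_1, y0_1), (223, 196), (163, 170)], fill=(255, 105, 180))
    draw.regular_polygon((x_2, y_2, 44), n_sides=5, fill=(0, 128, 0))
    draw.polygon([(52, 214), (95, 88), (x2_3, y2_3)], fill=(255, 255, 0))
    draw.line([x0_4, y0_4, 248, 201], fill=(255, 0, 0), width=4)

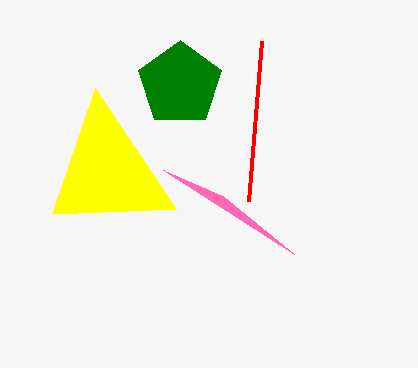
x0_1 = 294; y0_1 = 254; x_2 = 180; y_2 = 84; x2_3 = 176; y2_3 = 209; x0_4 = 261; y0_4 = 41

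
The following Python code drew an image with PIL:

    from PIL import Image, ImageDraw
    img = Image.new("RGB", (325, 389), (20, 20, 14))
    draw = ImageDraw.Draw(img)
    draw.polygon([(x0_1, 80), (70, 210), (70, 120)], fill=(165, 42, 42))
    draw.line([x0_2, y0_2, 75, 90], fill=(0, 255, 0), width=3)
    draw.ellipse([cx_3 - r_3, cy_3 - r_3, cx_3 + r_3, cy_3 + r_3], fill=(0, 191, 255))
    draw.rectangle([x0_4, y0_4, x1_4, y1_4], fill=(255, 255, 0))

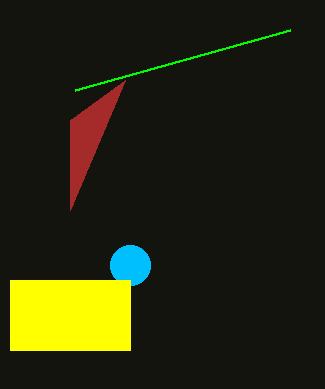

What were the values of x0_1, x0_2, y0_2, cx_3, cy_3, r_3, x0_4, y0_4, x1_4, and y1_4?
x0_1 = 125; x0_2 = 290; y0_2 = 30; cx_3 = 130; cy_3 = 265; r_3 = 20; x0_4 = 10; y0_4 = 280; x1_4 = 130; y1_4 = 350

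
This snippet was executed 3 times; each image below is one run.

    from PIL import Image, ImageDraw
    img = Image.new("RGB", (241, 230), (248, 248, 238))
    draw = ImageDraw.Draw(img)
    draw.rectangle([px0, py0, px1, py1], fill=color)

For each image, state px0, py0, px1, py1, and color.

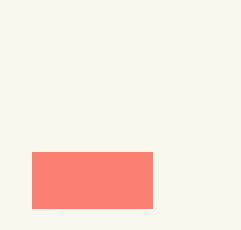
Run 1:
px0 = 32
py0 = 152
px1 = 152
py1 = 208
color = 'salmon'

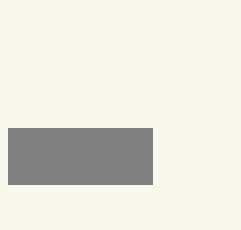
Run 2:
px0 = 8
py0 = 128
px1 = 152
py1 = 184
color = 'gray'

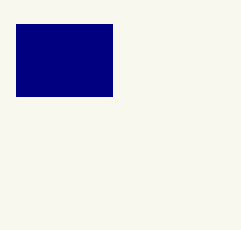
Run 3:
px0 = 16
py0 = 24
px1 = 112
py1 = 96
color = 'navy'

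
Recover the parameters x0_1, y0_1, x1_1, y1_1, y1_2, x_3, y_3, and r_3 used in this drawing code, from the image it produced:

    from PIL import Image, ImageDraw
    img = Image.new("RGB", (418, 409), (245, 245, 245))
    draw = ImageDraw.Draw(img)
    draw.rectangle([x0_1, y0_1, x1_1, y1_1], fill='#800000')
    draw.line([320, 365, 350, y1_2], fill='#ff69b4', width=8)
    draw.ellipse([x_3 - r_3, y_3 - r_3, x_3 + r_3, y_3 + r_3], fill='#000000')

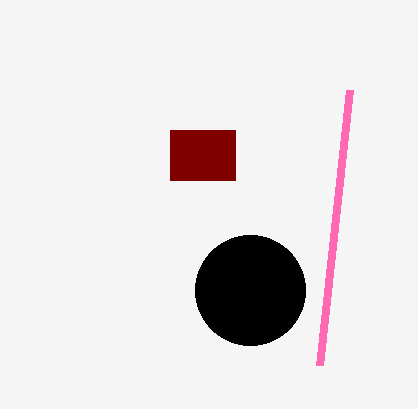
x0_1 = 170
y0_1 = 130
x1_1 = 235
y1_1 = 180
y1_2 = 90
x_3 = 250
y_3 = 290
r_3 = 55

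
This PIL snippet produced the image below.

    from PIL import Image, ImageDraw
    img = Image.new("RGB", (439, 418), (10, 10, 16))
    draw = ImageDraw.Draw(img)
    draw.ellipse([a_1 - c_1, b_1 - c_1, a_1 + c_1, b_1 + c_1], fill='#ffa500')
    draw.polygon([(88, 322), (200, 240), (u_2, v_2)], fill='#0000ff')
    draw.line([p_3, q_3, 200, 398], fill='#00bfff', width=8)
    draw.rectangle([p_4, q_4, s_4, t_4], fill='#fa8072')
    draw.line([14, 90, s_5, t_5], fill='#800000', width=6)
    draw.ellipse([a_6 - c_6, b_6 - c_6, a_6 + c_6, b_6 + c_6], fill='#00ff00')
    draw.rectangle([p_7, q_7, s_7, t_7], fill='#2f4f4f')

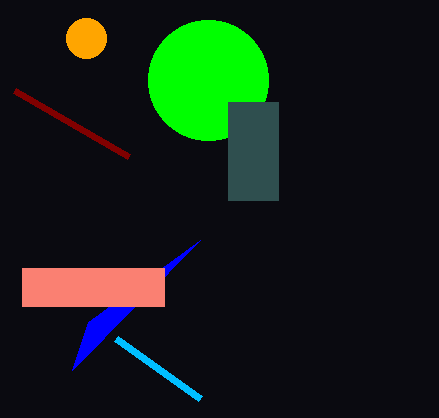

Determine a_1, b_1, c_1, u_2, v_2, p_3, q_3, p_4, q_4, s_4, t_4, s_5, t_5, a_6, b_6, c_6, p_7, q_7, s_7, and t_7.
a_1 = 86; b_1 = 38; c_1 = 20; u_2 = 72; v_2 = 370; p_3 = 116; q_3 = 338; p_4 = 22; q_4 = 268; s_4 = 164; t_4 = 306; s_5 = 128; t_5 = 156; a_6 = 208; b_6 = 80; c_6 = 60; p_7 = 228; q_7 = 102; s_7 = 278; t_7 = 200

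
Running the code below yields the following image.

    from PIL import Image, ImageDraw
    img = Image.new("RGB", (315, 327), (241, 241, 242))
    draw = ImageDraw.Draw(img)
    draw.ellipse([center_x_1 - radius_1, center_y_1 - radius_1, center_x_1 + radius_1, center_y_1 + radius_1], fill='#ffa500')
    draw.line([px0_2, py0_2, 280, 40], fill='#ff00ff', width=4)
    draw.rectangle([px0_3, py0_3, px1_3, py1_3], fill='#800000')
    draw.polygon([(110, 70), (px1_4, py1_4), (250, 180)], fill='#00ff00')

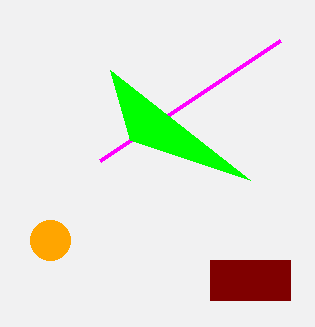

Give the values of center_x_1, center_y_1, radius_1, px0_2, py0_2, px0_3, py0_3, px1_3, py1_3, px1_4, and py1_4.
center_x_1 = 50, center_y_1 = 240, radius_1 = 20, px0_2 = 100, py0_2 = 160, px0_3 = 210, py0_3 = 260, px1_3 = 290, py1_3 = 300, px1_4 = 130, py1_4 = 140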